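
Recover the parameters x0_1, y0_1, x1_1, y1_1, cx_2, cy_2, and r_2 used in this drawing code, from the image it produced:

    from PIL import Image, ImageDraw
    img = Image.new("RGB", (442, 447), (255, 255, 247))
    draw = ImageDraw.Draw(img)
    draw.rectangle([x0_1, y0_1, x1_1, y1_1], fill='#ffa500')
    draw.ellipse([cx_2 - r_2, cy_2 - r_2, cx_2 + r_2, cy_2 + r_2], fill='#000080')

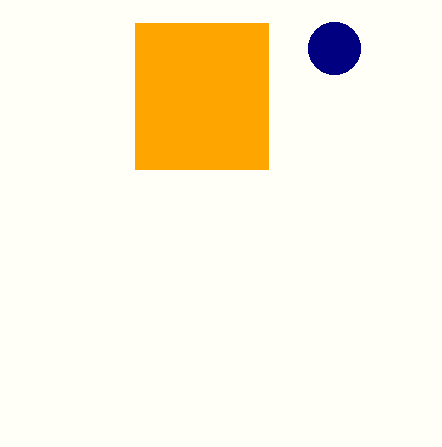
x0_1 = 135, y0_1 = 23, x1_1 = 268, y1_1 = 169, cx_2 = 334, cy_2 = 48, r_2 = 26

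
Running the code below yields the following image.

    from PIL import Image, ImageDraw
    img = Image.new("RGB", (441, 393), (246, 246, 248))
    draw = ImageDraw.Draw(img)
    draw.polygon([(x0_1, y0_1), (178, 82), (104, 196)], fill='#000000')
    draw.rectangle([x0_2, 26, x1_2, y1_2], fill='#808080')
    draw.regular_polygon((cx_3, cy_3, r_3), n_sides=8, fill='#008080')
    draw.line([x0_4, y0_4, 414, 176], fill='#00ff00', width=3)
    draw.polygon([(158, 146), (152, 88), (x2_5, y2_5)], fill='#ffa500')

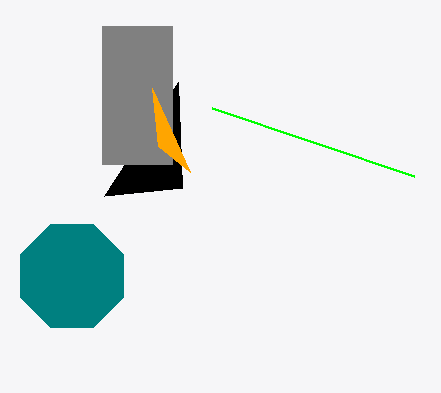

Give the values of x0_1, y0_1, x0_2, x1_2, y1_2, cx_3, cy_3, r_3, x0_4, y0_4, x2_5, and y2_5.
x0_1 = 182
y0_1 = 188
x0_2 = 102
x1_2 = 172
y1_2 = 164
cx_3 = 72
cy_3 = 276
r_3 = 56
x0_4 = 212
y0_4 = 108
x2_5 = 190
y2_5 = 172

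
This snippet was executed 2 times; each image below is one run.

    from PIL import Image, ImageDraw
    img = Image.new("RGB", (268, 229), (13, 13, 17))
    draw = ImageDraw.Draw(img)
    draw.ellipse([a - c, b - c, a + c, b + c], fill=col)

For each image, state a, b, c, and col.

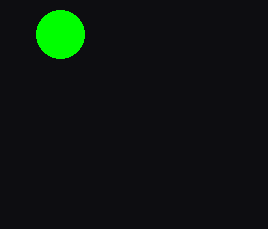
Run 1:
a = 60
b = 34
c = 24
col = 'lime'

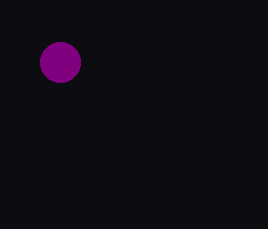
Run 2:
a = 60; b = 62; c = 20; col = 'purple'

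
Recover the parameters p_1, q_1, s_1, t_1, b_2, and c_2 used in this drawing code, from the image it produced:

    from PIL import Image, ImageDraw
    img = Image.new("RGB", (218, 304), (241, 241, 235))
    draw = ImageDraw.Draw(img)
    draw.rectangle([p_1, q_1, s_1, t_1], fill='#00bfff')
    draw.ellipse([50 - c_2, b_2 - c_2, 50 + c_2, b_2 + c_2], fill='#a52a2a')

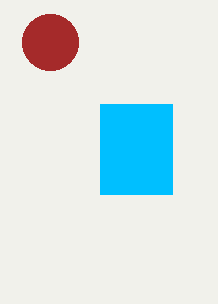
p_1 = 100, q_1 = 104, s_1 = 172, t_1 = 194, b_2 = 42, c_2 = 28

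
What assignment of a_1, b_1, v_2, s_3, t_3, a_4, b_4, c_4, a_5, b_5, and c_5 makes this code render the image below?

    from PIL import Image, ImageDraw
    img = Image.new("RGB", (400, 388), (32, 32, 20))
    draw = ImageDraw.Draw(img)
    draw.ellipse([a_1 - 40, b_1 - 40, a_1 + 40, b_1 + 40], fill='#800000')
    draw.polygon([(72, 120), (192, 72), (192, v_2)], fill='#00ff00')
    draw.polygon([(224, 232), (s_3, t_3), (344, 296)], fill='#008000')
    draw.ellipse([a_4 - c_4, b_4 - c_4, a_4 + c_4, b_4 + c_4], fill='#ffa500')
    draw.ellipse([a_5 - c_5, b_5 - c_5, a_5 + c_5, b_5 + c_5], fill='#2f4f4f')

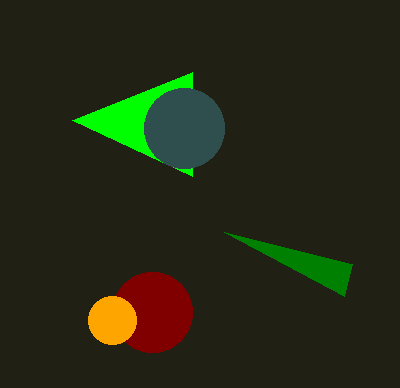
a_1 = 152, b_1 = 312, v_2 = 176, s_3 = 352, t_3 = 264, a_4 = 112, b_4 = 320, c_4 = 24, a_5 = 184, b_5 = 128, c_5 = 40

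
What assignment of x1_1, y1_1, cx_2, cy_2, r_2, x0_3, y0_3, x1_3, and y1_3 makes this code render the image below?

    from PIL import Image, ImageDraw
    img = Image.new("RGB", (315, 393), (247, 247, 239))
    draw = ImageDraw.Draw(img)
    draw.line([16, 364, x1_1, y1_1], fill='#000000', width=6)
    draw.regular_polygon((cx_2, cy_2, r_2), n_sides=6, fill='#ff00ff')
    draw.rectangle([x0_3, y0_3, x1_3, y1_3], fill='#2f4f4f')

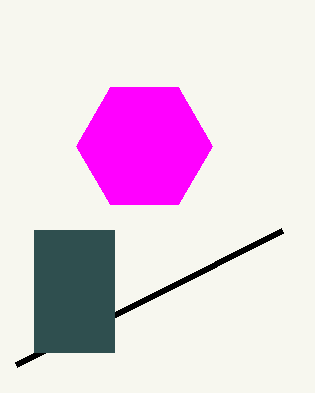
x1_1 = 282; y1_1 = 230; cx_2 = 144; cy_2 = 146; r_2 = 68; x0_3 = 34; y0_3 = 230; x1_3 = 114; y1_3 = 352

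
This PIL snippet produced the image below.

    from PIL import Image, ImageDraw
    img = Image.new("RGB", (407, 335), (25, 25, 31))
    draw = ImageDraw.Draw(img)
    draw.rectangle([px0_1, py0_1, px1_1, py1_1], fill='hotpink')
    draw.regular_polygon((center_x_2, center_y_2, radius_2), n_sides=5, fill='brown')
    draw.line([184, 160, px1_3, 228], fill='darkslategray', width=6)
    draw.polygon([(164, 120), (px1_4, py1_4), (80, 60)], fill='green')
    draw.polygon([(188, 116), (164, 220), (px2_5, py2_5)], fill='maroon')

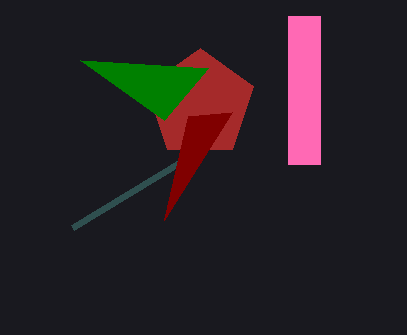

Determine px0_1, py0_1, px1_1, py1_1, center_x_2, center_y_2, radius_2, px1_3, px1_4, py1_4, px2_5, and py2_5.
px0_1 = 288, py0_1 = 16, px1_1 = 320, py1_1 = 164, center_x_2 = 200, center_y_2 = 104, radius_2 = 56, px1_3 = 72, px1_4 = 208, py1_4 = 68, px2_5 = 232, py2_5 = 112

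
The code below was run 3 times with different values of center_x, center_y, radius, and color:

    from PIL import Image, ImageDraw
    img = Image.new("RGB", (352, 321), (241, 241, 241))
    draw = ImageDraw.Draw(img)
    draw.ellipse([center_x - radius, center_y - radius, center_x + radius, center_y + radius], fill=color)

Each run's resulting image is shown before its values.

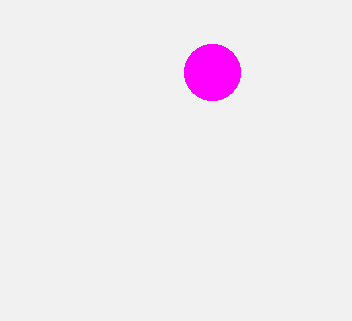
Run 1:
center_x = 212
center_y = 72
radius = 28
color = 'magenta'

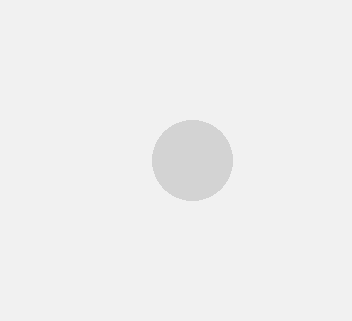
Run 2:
center_x = 192; center_y = 160; radius = 40; color = 'lightgray'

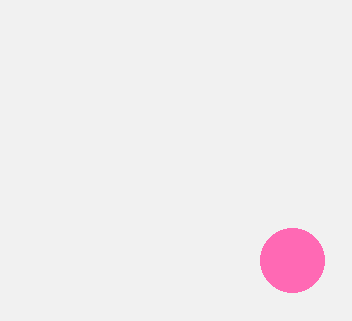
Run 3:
center_x = 292; center_y = 260; radius = 32; color = 'hotpink'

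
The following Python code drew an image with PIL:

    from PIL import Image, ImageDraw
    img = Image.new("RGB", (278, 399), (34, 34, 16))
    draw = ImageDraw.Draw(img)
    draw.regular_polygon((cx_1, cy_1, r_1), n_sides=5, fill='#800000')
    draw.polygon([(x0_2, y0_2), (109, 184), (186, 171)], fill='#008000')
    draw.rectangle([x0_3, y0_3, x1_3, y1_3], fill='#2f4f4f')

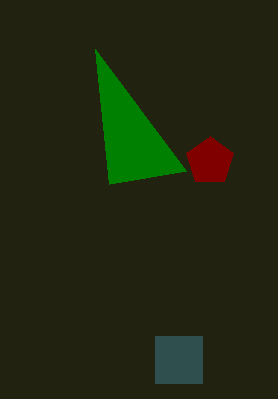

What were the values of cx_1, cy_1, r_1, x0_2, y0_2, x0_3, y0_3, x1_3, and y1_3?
cx_1 = 210
cy_1 = 161
r_1 = 25
x0_2 = 95
y0_2 = 49
x0_3 = 155
y0_3 = 336
x1_3 = 202
y1_3 = 383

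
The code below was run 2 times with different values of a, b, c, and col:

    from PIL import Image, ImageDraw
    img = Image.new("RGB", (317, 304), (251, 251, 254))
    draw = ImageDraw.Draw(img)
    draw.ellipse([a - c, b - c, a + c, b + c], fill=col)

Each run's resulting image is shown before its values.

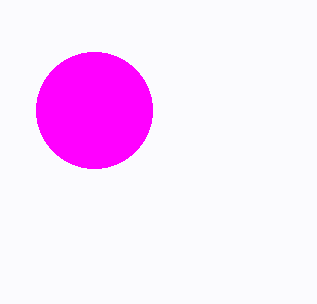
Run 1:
a = 94; b = 110; c = 58; col = 'magenta'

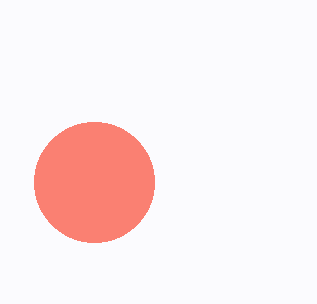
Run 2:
a = 94, b = 182, c = 60, col = 'salmon'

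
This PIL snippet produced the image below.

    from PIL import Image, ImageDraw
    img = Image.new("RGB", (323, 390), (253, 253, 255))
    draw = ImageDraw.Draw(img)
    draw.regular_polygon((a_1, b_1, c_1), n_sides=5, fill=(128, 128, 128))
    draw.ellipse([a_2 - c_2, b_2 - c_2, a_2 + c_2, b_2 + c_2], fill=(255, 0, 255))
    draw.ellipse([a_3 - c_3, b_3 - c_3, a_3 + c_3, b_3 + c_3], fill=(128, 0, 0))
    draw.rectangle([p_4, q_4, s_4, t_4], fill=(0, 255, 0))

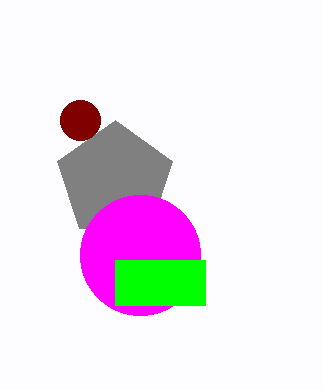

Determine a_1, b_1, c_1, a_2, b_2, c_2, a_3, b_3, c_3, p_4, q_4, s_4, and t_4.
a_1 = 115; b_1 = 180; c_1 = 60; a_2 = 140; b_2 = 255; c_2 = 60; a_3 = 80; b_3 = 120; c_3 = 20; p_4 = 115; q_4 = 260; s_4 = 205; t_4 = 305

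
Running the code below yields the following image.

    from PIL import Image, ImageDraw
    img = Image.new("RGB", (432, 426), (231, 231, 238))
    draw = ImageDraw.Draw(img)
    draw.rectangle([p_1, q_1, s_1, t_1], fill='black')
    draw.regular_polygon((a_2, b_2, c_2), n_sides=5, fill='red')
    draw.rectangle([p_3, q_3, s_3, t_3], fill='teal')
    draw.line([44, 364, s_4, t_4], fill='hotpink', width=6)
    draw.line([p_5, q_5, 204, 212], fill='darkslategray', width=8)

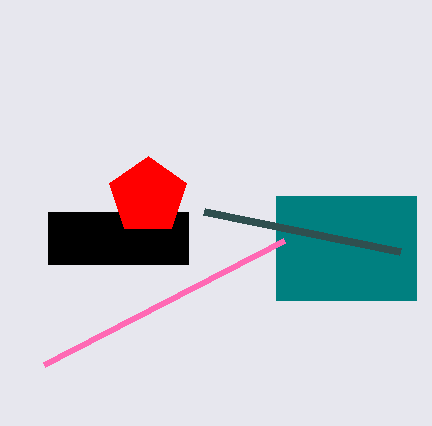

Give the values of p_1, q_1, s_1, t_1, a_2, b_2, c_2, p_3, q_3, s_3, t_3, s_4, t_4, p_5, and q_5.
p_1 = 48
q_1 = 212
s_1 = 188
t_1 = 264
a_2 = 148
b_2 = 196
c_2 = 40
p_3 = 276
q_3 = 196
s_3 = 416
t_3 = 300
s_4 = 284
t_4 = 240
p_5 = 400
q_5 = 252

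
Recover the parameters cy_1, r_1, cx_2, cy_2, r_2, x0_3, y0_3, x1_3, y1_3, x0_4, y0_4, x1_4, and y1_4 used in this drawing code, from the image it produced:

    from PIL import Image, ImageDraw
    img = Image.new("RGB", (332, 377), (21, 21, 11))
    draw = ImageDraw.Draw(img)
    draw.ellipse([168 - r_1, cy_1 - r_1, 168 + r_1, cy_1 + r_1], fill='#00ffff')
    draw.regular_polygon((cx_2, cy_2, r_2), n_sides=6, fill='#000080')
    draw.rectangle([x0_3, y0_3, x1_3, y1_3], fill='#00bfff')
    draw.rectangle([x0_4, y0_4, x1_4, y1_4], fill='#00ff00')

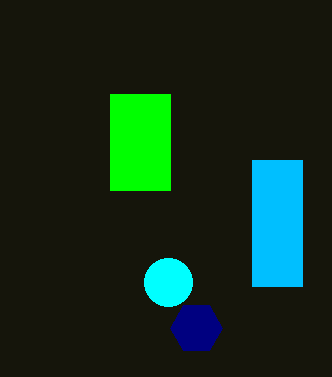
cy_1 = 282
r_1 = 24
cx_2 = 196
cy_2 = 328
r_2 = 26
x0_3 = 252
y0_3 = 160
x1_3 = 302
y1_3 = 286
x0_4 = 110
y0_4 = 94
x1_4 = 170
y1_4 = 190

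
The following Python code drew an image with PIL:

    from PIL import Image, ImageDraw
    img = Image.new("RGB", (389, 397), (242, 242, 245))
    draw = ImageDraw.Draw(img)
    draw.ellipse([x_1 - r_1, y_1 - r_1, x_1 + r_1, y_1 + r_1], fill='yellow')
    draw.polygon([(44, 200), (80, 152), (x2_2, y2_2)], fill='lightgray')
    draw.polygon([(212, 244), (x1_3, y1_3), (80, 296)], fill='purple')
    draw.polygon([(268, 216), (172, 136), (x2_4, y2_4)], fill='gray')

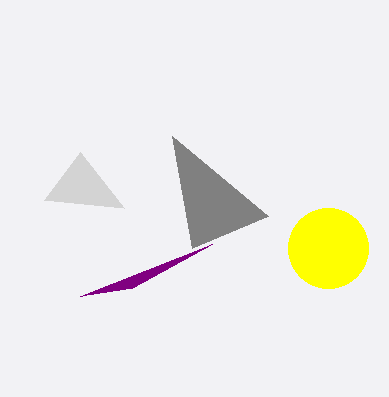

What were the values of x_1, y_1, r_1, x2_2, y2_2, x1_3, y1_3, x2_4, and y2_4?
x_1 = 328; y_1 = 248; r_1 = 40; x2_2 = 124; y2_2 = 208; x1_3 = 132; y1_3 = 288; x2_4 = 192; y2_4 = 248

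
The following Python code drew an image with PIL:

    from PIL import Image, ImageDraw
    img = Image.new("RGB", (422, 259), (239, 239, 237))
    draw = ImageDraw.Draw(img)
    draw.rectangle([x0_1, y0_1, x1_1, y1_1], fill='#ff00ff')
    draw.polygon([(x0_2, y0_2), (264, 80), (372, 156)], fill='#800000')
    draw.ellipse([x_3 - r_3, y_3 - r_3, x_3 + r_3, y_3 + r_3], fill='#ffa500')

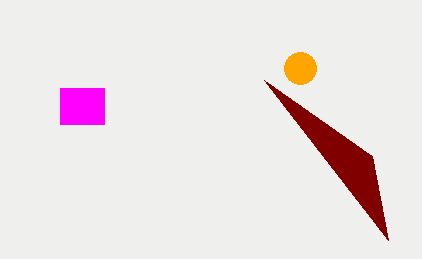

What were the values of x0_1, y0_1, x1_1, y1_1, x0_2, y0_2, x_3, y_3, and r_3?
x0_1 = 60; y0_1 = 88; x1_1 = 104; y1_1 = 124; x0_2 = 388; y0_2 = 240; x_3 = 300; y_3 = 68; r_3 = 16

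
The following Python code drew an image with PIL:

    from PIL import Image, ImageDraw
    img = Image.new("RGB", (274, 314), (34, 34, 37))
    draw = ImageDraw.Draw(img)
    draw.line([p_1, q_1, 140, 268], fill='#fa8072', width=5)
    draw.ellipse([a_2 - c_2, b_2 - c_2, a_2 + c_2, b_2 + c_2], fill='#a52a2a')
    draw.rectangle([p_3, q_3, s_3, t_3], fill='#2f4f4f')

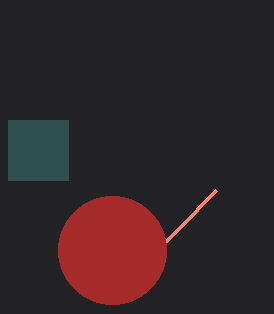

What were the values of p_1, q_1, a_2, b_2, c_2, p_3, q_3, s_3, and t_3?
p_1 = 216, q_1 = 190, a_2 = 112, b_2 = 250, c_2 = 54, p_3 = 8, q_3 = 120, s_3 = 68, t_3 = 180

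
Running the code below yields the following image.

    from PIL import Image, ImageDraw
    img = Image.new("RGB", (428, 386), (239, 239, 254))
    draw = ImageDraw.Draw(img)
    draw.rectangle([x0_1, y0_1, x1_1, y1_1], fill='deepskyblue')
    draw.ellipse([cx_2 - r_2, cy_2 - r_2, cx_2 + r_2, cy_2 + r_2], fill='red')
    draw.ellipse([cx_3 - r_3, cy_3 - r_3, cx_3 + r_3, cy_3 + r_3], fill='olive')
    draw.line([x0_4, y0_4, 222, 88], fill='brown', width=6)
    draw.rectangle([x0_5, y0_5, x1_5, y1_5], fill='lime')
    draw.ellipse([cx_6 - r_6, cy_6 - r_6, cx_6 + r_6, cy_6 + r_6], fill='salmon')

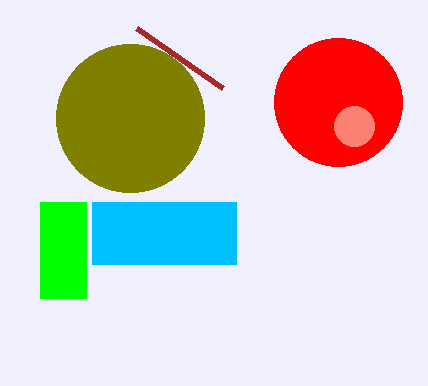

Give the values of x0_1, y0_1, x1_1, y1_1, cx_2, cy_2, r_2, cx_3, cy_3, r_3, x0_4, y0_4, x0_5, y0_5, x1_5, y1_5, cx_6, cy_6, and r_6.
x0_1 = 92
y0_1 = 202
x1_1 = 236
y1_1 = 264
cx_2 = 338
cy_2 = 102
r_2 = 64
cx_3 = 130
cy_3 = 118
r_3 = 74
x0_4 = 136
y0_4 = 28
x0_5 = 40
y0_5 = 202
x1_5 = 86
y1_5 = 298
cx_6 = 354
cy_6 = 126
r_6 = 20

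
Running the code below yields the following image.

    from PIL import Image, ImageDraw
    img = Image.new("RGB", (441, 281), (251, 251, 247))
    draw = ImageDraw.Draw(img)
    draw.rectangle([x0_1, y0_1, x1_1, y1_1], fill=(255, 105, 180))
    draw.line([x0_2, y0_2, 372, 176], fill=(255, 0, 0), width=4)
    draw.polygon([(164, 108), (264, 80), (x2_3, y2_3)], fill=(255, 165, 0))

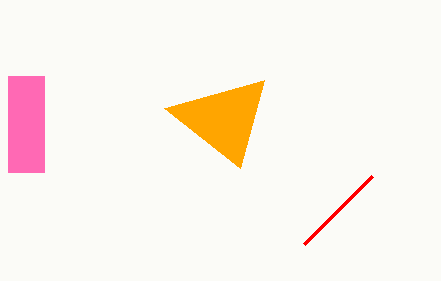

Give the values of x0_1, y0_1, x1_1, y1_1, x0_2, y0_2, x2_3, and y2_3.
x0_1 = 8
y0_1 = 76
x1_1 = 44
y1_1 = 172
x0_2 = 304
y0_2 = 244
x2_3 = 240
y2_3 = 168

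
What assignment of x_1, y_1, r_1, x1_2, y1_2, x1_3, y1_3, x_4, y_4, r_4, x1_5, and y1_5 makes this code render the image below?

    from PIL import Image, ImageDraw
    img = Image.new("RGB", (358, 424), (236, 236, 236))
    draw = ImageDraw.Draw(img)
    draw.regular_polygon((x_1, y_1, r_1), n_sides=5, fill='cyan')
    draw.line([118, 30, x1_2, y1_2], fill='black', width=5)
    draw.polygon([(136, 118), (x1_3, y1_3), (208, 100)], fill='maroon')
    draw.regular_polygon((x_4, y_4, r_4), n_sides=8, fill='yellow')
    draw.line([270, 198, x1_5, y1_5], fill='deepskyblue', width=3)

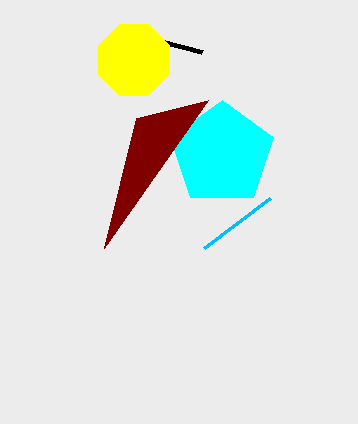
x_1 = 222, y_1 = 154, r_1 = 54, x1_2 = 202, y1_2 = 52, x1_3 = 104, y1_3 = 248, x_4 = 134, y_4 = 60, r_4 = 38, x1_5 = 204, y1_5 = 248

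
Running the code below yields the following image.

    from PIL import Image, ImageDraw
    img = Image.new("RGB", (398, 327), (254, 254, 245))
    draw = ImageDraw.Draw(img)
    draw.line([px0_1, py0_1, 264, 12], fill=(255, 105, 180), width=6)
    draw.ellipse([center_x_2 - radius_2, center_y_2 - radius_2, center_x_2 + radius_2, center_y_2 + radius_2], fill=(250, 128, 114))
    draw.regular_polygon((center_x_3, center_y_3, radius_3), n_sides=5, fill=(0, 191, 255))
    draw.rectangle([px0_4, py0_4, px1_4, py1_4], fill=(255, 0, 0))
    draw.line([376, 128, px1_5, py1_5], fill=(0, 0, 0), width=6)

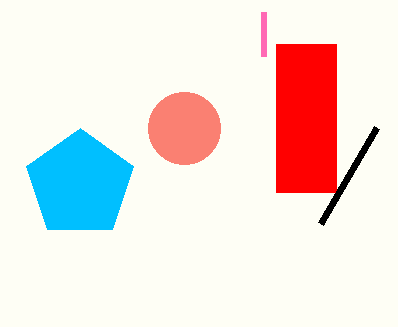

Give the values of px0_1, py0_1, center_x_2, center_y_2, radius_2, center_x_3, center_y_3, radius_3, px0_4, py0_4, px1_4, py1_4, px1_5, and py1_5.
px0_1 = 264; py0_1 = 56; center_x_2 = 184; center_y_2 = 128; radius_2 = 36; center_x_3 = 80; center_y_3 = 184; radius_3 = 56; px0_4 = 276; py0_4 = 44; px1_4 = 336; py1_4 = 192; px1_5 = 320; py1_5 = 224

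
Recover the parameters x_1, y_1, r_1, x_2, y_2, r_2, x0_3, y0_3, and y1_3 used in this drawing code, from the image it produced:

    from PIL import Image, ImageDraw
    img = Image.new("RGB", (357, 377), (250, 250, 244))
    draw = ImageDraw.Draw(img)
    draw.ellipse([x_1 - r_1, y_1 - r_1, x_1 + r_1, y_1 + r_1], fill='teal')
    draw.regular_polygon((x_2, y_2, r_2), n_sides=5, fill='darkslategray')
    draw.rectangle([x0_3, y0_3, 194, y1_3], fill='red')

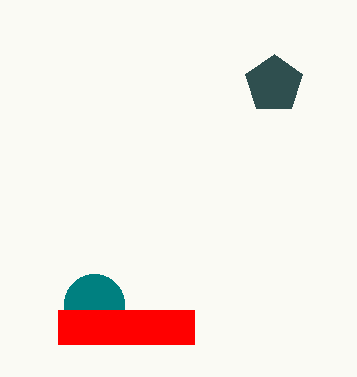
x_1 = 94; y_1 = 304; r_1 = 30; x_2 = 274; y_2 = 84; r_2 = 30; x0_3 = 58; y0_3 = 310; y1_3 = 344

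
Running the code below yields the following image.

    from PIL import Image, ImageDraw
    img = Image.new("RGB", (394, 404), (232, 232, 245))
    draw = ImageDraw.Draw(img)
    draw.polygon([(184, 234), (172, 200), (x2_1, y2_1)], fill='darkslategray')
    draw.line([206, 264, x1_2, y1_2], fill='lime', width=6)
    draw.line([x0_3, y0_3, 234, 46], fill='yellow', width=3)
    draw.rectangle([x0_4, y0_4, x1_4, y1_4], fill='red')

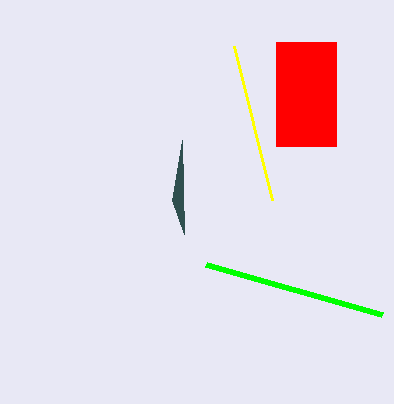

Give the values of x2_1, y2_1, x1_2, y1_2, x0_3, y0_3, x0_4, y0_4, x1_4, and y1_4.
x2_1 = 182
y2_1 = 140
x1_2 = 382
y1_2 = 314
x0_3 = 272
y0_3 = 200
x0_4 = 276
y0_4 = 42
x1_4 = 336
y1_4 = 146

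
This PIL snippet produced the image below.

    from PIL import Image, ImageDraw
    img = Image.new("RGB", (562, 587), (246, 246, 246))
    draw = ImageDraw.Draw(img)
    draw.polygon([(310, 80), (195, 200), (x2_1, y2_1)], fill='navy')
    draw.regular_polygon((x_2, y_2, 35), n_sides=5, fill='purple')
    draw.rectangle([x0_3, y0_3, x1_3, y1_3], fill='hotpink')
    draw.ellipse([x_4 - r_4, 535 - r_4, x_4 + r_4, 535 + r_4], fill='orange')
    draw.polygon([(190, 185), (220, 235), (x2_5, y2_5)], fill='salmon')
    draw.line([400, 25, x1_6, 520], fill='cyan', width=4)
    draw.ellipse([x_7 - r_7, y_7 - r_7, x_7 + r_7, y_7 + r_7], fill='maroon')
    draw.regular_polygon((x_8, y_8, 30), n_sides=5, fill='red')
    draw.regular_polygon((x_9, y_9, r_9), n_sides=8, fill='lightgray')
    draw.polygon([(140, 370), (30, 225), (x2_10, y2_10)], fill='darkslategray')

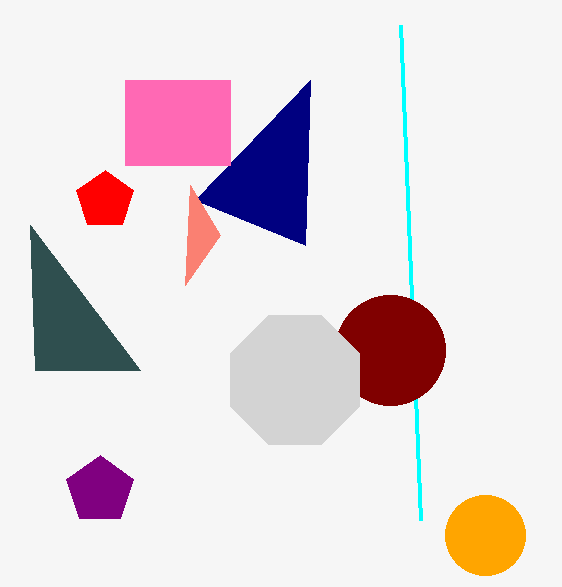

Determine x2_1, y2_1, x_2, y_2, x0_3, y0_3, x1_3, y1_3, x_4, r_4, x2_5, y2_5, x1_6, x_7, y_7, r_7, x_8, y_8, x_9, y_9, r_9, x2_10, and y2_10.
x2_1 = 305, y2_1 = 245, x_2 = 100, y_2 = 490, x0_3 = 125, y0_3 = 80, x1_3 = 230, y1_3 = 165, x_4 = 485, r_4 = 40, x2_5 = 185, y2_5 = 285, x1_6 = 420, x_7 = 390, y_7 = 350, r_7 = 55, x_8 = 105, y_8 = 200, x_9 = 295, y_9 = 380, r_9 = 70, x2_10 = 35, y2_10 = 370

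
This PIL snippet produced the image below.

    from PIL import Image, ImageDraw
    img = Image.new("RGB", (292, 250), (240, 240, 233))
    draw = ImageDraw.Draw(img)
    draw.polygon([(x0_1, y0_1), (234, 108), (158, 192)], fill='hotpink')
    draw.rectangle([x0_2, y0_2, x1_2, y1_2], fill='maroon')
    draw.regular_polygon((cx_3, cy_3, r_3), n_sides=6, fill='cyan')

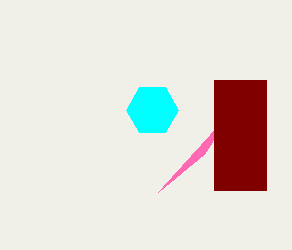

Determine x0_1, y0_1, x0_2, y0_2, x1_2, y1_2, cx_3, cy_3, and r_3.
x0_1 = 204
y0_1 = 154
x0_2 = 214
y0_2 = 80
x1_2 = 266
y1_2 = 190
cx_3 = 152
cy_3 = 110
r_3 = 26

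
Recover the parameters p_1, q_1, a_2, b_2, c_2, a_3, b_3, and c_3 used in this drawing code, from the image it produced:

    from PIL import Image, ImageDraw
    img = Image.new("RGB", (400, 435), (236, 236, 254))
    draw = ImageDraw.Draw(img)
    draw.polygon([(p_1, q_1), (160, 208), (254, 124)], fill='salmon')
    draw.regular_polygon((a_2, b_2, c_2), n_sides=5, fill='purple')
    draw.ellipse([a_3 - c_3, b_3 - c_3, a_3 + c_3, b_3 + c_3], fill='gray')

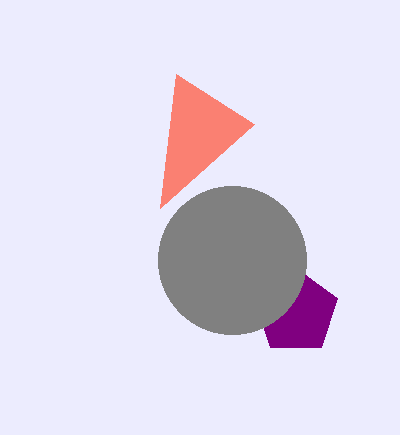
p_1 = 176, q_1 = 74, a_2 = 296, b_2 = 312, c_2 = 44, a_3 = 232, b_3 = 260, c_3 = 74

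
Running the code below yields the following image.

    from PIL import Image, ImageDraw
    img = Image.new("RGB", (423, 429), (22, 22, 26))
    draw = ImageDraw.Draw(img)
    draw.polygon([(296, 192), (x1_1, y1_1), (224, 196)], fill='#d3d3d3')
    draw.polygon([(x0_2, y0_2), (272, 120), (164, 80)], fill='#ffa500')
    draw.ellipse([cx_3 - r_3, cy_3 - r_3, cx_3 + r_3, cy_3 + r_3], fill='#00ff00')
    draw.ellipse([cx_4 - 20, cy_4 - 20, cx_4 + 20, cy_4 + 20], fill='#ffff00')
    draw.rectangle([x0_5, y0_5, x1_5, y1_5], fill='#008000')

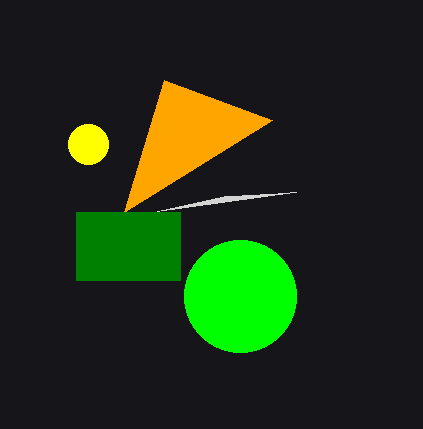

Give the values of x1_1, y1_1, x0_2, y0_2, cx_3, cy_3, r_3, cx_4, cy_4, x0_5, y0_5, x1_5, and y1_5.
x1_1 = 152; y1_1 = 212; x0_2 = 124; y0_2 = 212; cx_3 = 240; cy_3 = 296; r_3 = 56; cx_4 = 88; cy_4 = 144; x0_5 = 76; y0_5 = 212; x1_5 = 180; y1_5 = 280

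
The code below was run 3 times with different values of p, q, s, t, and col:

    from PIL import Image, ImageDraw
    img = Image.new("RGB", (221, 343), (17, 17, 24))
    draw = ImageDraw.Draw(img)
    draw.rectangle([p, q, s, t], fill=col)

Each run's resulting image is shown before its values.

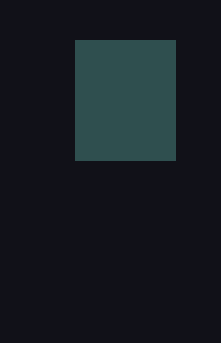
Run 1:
p = 75, q = 40, s = 175, t = 160, col = 'darkslategray'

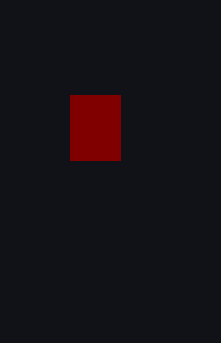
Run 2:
p = 70; q = 95; s = 120; t = 160; col = 'maroon'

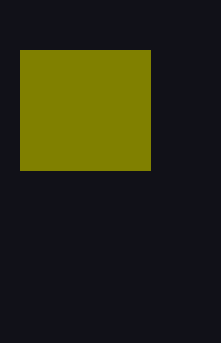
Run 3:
p = 20, q = 50, s = 150, t = 170, col = 'olive'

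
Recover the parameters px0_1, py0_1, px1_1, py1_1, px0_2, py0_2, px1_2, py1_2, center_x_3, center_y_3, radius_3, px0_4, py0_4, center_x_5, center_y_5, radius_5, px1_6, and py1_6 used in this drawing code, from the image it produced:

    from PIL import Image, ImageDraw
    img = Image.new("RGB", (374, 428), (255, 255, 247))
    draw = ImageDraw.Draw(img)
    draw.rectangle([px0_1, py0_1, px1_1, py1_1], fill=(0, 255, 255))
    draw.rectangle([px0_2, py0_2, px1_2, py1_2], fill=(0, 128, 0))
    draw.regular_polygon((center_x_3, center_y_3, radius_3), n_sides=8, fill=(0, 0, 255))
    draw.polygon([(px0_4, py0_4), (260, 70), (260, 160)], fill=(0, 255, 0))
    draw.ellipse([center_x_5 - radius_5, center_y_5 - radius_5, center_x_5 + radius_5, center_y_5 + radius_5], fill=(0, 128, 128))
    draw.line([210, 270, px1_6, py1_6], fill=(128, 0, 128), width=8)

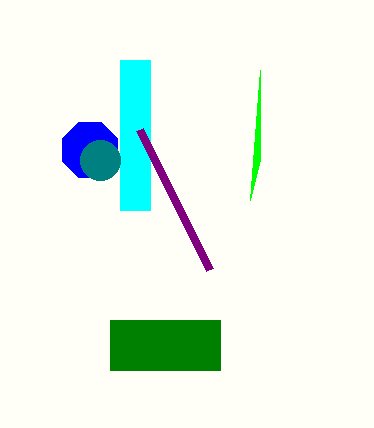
px0_1 = 120, py0_1 = 60, px1_1 = 150, py1_1 = 210, px0_2 = 110, py0_2 = 320, px1_2 = 220, py1_2 = 370, center_x_3 = 90, center_y_3 = 150, radius_3 = 30, px0_4 = 250, py0_4 = 200, center_x_5 = 100, center_y_5 = 160, radius_5 = 20, px1_6 = 140, py1_6 = 130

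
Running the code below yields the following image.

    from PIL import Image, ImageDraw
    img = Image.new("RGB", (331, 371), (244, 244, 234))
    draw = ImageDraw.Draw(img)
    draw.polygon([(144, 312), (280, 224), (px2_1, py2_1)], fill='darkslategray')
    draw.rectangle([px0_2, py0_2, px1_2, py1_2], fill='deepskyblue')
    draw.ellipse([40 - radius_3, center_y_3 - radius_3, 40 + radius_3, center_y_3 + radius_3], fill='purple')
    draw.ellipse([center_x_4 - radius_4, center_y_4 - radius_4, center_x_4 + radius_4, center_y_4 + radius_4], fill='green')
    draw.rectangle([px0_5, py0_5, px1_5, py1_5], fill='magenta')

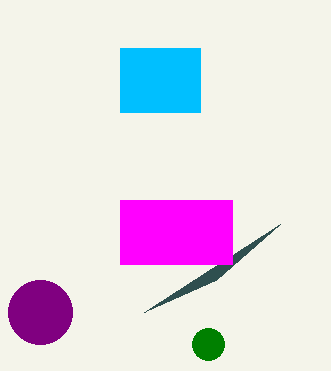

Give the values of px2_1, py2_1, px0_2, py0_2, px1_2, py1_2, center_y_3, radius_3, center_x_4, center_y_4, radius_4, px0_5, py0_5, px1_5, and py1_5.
px2_1 = 216; py2_1 = 280; px0_2 = 120; py0_2 = 48; px1_2 = 200; py1_2 = 112; center_y_3 = 312; radius_3 = 32; center_x_4 = 208; center_y_4 = 344; radius_4 = 16; px0_5 = 120; py0_5 = 200; px1_5 = 232; py1_5 = 264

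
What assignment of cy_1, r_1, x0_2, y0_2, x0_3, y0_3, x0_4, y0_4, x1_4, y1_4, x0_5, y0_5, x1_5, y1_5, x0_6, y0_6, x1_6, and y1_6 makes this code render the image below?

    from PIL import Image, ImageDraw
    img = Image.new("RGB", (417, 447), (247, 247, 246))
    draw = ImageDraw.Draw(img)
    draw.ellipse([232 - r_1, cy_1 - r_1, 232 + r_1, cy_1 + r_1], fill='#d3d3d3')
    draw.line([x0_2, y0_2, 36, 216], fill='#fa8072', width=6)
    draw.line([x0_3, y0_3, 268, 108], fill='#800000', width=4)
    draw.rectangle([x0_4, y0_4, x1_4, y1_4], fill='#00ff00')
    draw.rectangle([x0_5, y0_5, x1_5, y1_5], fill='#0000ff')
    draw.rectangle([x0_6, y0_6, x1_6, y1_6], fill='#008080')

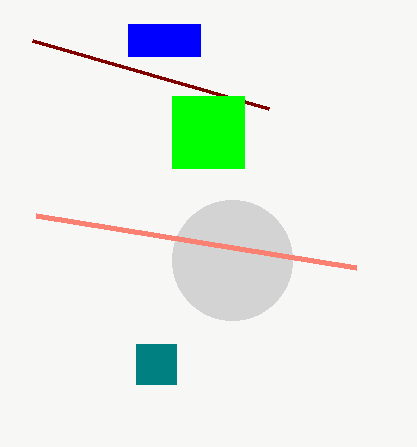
cy_1 = 260
r_1 = 60
x0_2 = 356
y0_2 = 268
x0_3 = 32
y0_3 = 40
x0_4 = 172
y0_4 = 96
x1_4 = 244
y1_4 = 168
x0_5 = 128
y0_5 = 24
x1_5 = 200
y1_5 = 56
x0_6 = 136
y0_6 = 344
x1_6 = 176
y1_6 = 384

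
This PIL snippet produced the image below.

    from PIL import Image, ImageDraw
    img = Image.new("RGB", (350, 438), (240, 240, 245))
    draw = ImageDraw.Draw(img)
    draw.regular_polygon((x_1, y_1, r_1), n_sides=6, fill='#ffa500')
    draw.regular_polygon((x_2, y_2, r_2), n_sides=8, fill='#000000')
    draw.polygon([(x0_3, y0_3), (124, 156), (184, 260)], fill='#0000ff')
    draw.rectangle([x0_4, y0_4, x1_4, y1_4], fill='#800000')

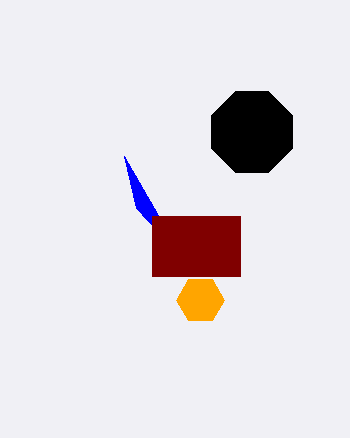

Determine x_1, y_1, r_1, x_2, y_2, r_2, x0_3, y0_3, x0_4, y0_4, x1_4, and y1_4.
x_1 = 200, y_1 = 300, r_1 = 24, x_2 = 252, y_2 = 132, r_2 = 44, x0_3 = 136, y0_3 = 208, x0_4 = 152, y0_4 = 216, x1_4 = 240, y1_4 = 276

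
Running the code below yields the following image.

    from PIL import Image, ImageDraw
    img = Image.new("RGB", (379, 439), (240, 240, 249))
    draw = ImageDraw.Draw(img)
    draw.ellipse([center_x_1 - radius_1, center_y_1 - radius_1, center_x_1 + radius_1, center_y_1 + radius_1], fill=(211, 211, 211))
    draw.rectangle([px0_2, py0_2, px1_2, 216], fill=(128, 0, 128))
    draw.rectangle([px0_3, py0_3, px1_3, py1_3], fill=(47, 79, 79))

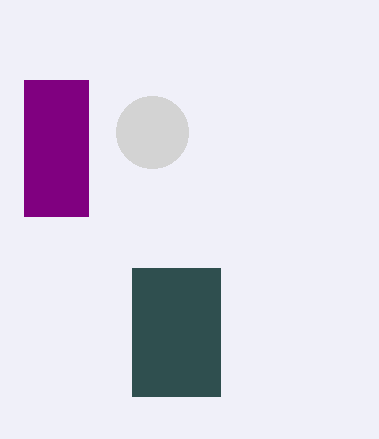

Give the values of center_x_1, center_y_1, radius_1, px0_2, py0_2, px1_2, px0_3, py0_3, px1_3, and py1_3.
center_x_1 = 152
center_y_1 = 132
radius_1 = 36
px0_2 = 24
py0_2 = 80
px1_2 = 88
px0_3 = 132
py0_3 = 268
px1_3 = 220
py1_3 = 396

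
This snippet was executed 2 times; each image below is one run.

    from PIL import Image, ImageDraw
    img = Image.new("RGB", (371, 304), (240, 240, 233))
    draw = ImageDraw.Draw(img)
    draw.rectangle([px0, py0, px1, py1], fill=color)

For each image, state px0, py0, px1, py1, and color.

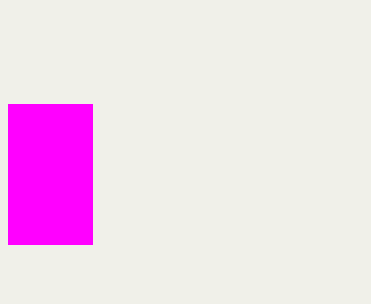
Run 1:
px0 = 8
py0 = 104
px1 = 92
py1 = 244
color = 'magenta'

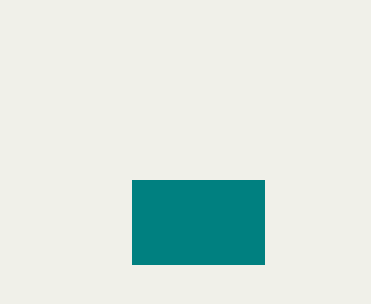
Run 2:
px0 = 132; py0 = 180; px1 = 264; py1 = 264; color = 'teal'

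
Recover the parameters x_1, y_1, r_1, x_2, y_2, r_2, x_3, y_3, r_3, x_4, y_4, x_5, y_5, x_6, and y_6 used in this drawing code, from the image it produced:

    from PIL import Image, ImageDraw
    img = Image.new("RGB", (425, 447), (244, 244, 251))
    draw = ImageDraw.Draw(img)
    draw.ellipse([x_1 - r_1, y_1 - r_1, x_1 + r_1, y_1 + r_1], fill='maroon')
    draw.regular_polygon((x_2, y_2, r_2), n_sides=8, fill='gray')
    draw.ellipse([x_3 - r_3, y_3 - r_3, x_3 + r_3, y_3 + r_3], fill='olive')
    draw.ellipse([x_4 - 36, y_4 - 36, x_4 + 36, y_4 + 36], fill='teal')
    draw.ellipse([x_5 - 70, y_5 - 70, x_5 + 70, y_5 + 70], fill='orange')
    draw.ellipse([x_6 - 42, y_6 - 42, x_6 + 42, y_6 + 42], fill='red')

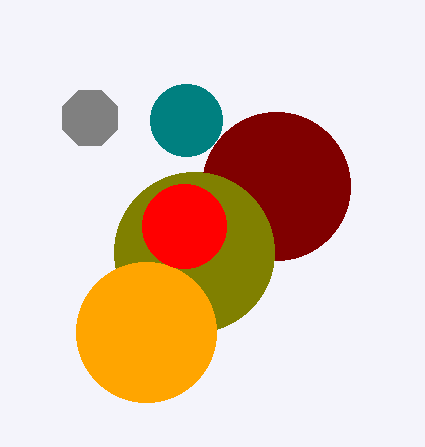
x_1 = 276; y_1 = 186; r_1 = 74; x_2 = 90; y_2 = 118; r_2 = 30; x_3 = 194; y_3 = 252; r_3 = 80; x_4 = 186; y_4 = 120; x_5 = 146; y_5 = 332; x_6 = 184; y_6 = 226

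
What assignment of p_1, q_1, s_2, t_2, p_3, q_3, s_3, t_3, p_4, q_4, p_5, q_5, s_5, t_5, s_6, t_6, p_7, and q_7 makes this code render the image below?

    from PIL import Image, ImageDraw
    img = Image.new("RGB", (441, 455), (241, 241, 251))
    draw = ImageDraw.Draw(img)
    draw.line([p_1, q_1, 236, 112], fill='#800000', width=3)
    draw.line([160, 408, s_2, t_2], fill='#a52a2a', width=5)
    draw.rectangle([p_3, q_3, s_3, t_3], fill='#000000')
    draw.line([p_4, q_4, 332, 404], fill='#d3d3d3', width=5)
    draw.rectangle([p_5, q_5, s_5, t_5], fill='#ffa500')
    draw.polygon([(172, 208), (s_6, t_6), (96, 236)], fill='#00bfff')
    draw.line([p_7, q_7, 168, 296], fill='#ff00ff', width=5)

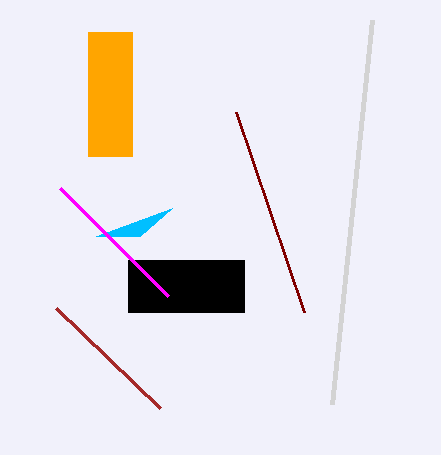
p_1 = 304
q_1 = 312
s_2 = 56
t_2 = 308
p_3 = 128
q_3 = 260
s_3 = 244
t_3 = 312
p_4 = 372
q_4 = 20
p_5 = 88
q_5 = 32
s_5 = 132
t_5 = 156
s_6 = 140
t_6 = 236
p_7 = 60
q_7 = 188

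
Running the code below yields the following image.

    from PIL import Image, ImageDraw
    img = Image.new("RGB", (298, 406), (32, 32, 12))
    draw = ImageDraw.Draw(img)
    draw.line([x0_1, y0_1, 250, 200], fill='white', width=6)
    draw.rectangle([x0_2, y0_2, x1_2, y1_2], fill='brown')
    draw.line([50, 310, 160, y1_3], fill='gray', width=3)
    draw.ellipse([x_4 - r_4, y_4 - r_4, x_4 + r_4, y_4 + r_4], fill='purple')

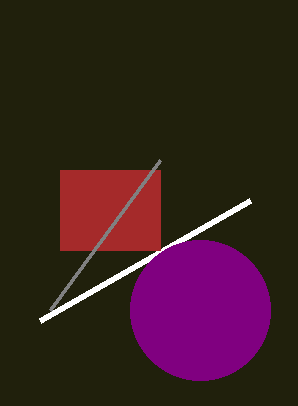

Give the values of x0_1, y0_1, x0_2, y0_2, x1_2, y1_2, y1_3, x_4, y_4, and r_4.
x0_1 = 40
y0_1 = 320
x0_2 = 60
y0_2 = 170
x1_2 = 160
y1_2 = 250
y1_3 = 160
x_4 = 200
y_4 = 310
r_4 = 70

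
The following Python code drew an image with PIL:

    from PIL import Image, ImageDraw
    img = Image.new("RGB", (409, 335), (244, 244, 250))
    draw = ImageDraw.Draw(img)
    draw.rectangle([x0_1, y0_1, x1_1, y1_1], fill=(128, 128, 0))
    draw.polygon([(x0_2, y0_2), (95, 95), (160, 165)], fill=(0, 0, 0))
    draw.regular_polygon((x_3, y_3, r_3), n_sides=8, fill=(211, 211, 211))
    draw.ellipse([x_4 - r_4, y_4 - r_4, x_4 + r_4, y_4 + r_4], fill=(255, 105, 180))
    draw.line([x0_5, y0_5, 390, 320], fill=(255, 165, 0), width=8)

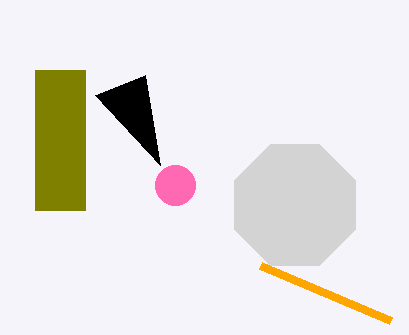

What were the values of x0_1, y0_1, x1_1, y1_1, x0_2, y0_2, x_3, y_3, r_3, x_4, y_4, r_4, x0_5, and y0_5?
x0_1 = 35; y0_1 = 70; x1_1 = 85; y1_1 = 210; x0_2 = 145; y0_2 = 75; x_3 = 295; y_3 = 205; r_3 = 65; x_4 = 175; y_4 = 185; r_4 = 20; x0_5 = 260; y0_5 = 265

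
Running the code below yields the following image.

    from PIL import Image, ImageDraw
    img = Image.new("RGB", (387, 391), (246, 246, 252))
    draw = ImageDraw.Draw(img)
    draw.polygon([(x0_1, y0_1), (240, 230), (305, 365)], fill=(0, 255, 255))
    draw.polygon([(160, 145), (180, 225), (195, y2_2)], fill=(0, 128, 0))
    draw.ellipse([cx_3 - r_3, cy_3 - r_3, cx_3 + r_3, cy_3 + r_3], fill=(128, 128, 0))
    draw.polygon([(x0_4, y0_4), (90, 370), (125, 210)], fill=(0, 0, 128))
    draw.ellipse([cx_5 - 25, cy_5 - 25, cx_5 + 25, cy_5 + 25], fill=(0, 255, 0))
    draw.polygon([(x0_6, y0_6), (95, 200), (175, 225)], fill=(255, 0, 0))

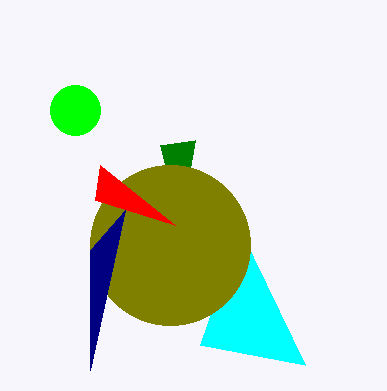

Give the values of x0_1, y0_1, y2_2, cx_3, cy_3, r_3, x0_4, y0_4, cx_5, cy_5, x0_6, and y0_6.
x0_1 = 200
y0_1 = 345
y2_2 = 140
cx_3 = 170
cy_3 = 245
r_3 = 80
x0_4 = 90
y0_4 = 250
cx_5 = 75
cy_5 = 110
x0_6 = 100
y0_6 = 165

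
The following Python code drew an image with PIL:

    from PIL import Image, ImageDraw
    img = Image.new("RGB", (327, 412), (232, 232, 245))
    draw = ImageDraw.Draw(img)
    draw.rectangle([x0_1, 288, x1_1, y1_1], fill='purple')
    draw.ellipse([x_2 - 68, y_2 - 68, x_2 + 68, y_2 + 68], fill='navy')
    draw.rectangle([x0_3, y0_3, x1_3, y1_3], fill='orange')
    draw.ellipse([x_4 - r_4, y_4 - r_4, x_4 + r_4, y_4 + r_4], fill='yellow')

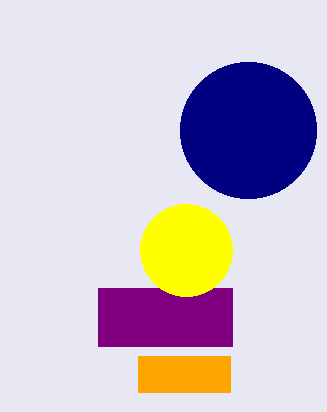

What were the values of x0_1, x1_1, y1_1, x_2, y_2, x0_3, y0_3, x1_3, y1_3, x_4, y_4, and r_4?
x0_1 = 98
x1_1 = 232
y1_1 = 346
x_2 = 248
y_2 = 130
x0_3 = 138
y0_3 = 356
x1_3 = 230
y1_3 = 392
x_4 = 186
y_4 = 250
r_4 = 46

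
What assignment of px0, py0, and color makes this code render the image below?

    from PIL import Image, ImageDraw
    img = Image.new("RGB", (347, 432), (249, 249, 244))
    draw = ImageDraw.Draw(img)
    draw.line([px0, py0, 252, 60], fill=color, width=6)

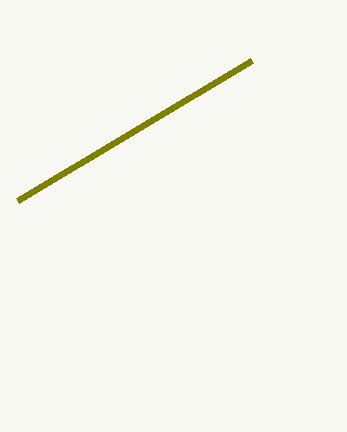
px0 = 18; py0 = 200; color = 'olive'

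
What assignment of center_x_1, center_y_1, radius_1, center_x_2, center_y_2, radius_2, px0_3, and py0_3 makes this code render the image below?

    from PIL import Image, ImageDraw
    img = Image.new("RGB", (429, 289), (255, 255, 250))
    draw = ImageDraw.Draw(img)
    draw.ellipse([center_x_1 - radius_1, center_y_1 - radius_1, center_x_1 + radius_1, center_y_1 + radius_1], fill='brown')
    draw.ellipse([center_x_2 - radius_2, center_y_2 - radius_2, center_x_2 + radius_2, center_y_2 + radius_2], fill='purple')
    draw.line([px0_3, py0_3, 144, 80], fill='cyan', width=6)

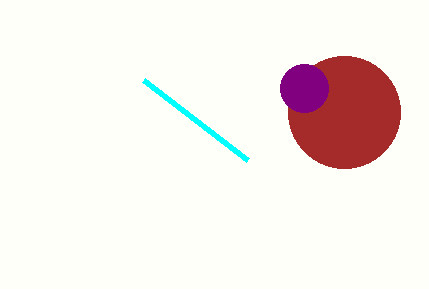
center_x_1 = 344
center_y_1 = 112
radius_1 = 56
center_x_2 = 304
center_y_2 = 88
radius_2 = 24
px0_3 = 248
py0_3 = 160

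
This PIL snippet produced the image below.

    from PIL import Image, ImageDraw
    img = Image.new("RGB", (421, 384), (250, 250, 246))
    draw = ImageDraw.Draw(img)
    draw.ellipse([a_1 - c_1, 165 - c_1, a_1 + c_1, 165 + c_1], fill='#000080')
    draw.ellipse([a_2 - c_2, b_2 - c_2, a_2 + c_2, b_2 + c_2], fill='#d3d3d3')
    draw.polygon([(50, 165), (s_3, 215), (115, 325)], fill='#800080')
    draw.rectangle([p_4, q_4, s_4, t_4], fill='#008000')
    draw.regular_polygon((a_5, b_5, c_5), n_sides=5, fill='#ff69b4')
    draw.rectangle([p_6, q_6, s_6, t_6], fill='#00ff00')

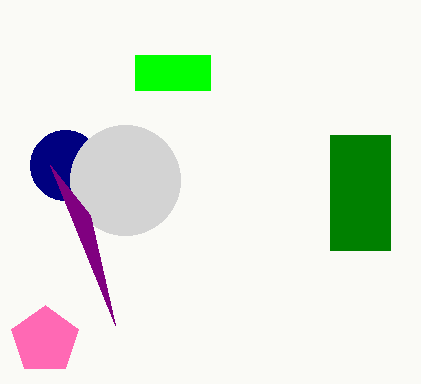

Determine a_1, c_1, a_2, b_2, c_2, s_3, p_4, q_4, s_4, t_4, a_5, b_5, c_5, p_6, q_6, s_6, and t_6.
a_1 = 65
c_1 = 35
a_2 = 125
b_2 = 180
c_2 = 55
s_3 = 90
p_4 = 330
q_4 = 135
s_4 = 390
t_4 = 250
a_5 = 45
b_5 = 340
c_5 = 35
p_6 = 135
q_6 = 55
s_6 = 210
t_6 = 90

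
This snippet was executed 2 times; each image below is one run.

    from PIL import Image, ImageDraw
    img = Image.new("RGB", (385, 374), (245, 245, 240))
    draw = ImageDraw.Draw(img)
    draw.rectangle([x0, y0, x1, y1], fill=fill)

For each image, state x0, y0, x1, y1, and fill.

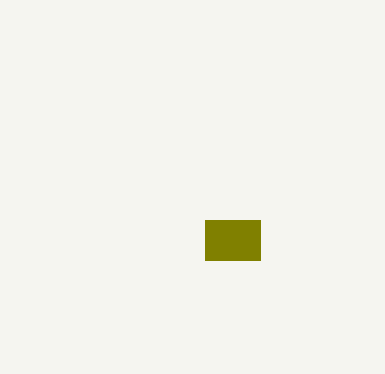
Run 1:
x0 = 205, y0 = 220, x1 = 260, y1 = 260, fill = 'olive'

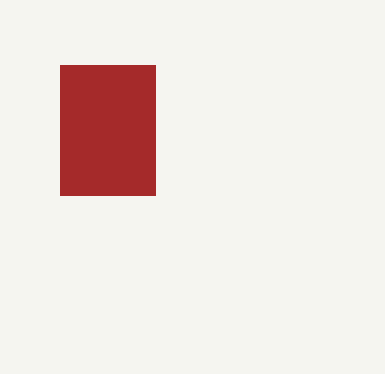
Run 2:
x0 = 60; y0 = 65; x1 = 155; y1 = 195; fill = 'brown'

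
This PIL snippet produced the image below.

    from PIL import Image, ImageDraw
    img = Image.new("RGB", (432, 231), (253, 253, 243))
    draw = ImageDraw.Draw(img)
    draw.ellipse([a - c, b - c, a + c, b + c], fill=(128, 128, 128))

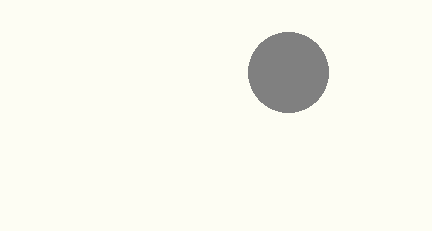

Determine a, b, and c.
a = 288; b = 72; c = 40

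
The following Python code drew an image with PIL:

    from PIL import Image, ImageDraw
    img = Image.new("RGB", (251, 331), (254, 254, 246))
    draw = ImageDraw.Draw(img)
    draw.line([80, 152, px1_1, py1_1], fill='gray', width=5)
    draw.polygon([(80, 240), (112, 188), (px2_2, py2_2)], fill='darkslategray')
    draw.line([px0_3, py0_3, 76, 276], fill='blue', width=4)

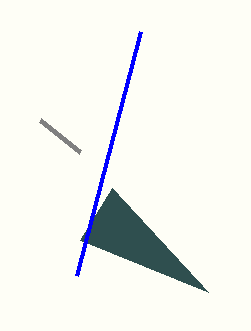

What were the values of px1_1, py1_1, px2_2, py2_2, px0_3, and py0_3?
px1_1 = 40; py1_1 = 120; px2_2 = 208; py2_2 = 292; px0_3 = 140; py0_3 = 32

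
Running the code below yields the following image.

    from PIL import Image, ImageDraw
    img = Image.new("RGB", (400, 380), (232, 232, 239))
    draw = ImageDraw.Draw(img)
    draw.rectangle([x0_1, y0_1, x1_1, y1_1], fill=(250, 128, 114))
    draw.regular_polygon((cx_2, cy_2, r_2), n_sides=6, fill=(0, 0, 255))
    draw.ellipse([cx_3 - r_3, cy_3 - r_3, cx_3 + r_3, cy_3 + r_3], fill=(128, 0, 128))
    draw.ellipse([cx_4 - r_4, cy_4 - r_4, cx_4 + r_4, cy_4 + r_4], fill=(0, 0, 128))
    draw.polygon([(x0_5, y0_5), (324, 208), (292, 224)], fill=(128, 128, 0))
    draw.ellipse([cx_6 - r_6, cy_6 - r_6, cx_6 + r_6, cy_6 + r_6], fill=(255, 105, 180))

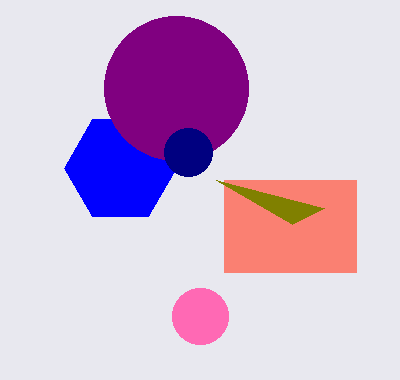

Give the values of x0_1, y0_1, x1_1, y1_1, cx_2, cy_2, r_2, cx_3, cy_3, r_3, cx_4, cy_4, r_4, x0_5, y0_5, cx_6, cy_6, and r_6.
x0_1 = 224
y0_1 = 180
x1_1 = 356
y1_1 = 272
cx_2 = 120
cy_2 = 168
r_2 = 56
cx_3 = 176
cy_3 = 88
r_3 = 72
cx_4 = 188
cy_4 = 152
r_4 = 24
x0_5 = 216
y0_5 = 180
cx_6 = 200
cy_6 = 316
r_6 = 28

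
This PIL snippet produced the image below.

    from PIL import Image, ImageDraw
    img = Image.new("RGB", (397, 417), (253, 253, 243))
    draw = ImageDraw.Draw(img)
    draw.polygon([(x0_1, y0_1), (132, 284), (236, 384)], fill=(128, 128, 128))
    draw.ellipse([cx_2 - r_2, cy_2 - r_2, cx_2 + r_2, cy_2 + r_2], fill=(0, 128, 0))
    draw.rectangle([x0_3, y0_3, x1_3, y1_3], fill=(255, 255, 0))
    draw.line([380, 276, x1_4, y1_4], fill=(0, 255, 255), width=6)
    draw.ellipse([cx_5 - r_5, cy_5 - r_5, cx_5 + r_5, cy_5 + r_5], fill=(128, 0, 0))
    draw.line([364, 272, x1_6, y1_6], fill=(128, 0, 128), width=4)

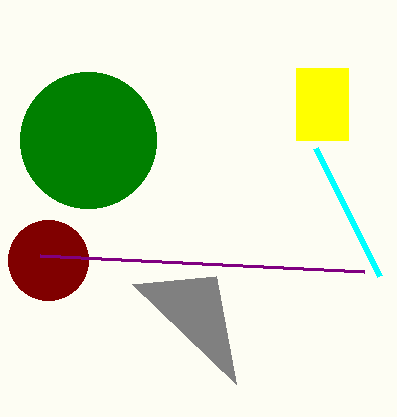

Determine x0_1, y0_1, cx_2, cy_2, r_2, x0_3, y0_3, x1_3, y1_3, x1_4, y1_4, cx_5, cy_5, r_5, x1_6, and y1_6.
x0_1 = 216, y0_1 = 276, cx_2 = 88, cy_2 = 140, r_2 = 68, x0_3 = 296, y0_3 = 68, x1_3 = 348, y1_3 = 140, x1_4 = 316, y1_4 = 148, cx_5 = 48, cy_5 = 260, r_5 = 40, x1_6 = 40, y1_6 = 256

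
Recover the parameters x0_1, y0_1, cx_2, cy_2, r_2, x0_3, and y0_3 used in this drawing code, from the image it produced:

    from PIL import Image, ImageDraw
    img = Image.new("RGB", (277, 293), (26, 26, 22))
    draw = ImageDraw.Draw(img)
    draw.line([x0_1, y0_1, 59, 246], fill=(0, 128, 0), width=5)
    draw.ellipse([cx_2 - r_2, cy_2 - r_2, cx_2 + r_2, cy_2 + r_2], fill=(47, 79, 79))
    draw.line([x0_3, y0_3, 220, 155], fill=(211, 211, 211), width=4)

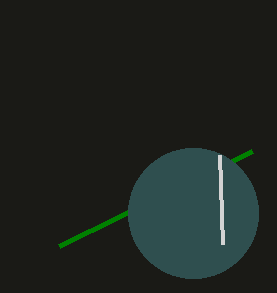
x0_1 = 252, y0_1 = 151, cx_2 = 193, cy_2 = 213, r_2 = 65, x0_3 = 223, y0_3 = 244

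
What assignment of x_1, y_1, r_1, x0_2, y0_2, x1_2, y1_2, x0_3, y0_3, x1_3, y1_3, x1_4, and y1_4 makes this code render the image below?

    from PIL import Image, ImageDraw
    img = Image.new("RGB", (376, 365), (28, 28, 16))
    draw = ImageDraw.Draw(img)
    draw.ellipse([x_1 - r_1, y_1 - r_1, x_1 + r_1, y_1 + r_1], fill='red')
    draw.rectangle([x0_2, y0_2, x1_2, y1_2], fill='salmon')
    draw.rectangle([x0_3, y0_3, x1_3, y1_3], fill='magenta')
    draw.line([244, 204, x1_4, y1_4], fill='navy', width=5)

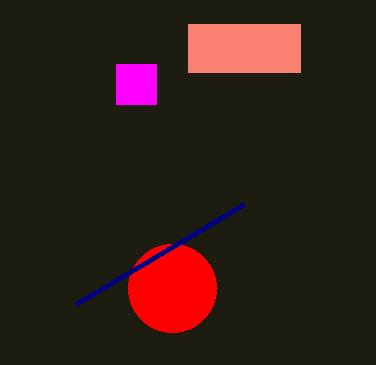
x_1 = 172, y_1 = 288, r_1 = 44, x0_2 = 188, y0_2 = 24, x1_2 = 300, y1_2 = 72, x0_3 = 116, y0_3 = 64, x1_3 = 156, y1_3 = 104, x1_4 = 76, y1_4 = 304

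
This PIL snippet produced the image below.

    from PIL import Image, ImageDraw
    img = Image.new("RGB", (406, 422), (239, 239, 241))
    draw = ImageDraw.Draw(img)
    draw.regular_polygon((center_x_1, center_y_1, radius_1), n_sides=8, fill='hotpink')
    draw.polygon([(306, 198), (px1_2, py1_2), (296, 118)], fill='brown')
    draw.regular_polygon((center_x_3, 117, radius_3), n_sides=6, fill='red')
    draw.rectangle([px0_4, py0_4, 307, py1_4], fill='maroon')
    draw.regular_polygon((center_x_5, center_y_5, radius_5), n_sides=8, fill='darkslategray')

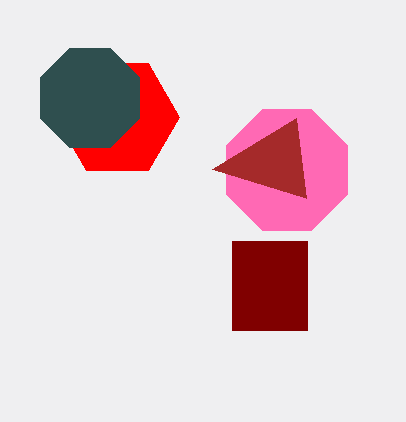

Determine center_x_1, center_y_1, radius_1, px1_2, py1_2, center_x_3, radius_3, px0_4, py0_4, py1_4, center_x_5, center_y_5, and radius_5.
center_x_1 = 287; center_y_1 = 170; radius_1 = 65; px1_2 = 212; py1_2 = 169; center_x_3 = 117; radius_3 = 62; px0_4 = 232; py0_4 = 241; py1_4 = 330; center_x_5 = 90; center_y_5 = 98; radius_5 = 54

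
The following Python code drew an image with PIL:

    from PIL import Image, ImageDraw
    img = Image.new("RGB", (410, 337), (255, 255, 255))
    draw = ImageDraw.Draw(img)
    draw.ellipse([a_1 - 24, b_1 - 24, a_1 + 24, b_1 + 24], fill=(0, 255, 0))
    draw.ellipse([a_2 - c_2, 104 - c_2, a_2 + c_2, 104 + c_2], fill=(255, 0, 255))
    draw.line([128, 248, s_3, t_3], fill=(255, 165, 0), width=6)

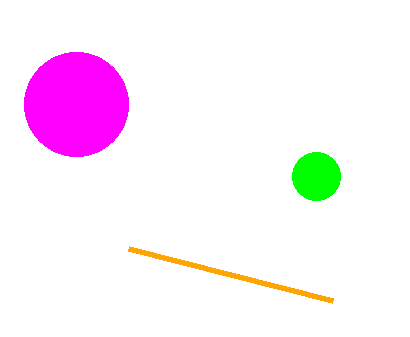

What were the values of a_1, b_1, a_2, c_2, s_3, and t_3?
a_1 = 316; b_1 = 176; a_2 = 76; c_2 = 52; s_3 = 332; t_3 = 300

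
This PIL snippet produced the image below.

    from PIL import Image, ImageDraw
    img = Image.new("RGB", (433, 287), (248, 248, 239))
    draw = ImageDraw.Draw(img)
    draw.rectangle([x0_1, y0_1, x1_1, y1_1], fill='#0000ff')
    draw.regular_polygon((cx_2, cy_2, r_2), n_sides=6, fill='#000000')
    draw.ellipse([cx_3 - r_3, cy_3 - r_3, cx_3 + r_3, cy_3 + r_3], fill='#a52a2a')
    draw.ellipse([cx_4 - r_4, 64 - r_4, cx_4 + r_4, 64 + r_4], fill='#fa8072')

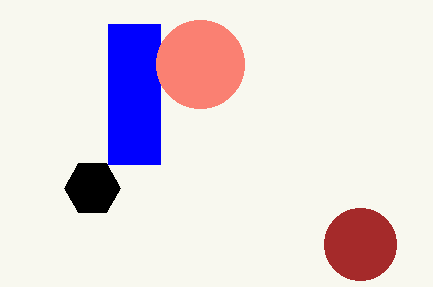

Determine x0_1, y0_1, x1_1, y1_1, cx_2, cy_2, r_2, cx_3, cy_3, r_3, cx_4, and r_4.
x0_1 = 108
y0_1 = 24
x1_1 = 160
y1_1 = 164
cx_2 = 92
cy_2 = 188
r_2 = 28
cx_3 = 360
cy_3 = 244
r_3 = 36
cx_4 = 200
r_4 = 44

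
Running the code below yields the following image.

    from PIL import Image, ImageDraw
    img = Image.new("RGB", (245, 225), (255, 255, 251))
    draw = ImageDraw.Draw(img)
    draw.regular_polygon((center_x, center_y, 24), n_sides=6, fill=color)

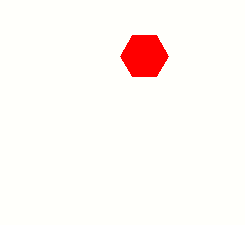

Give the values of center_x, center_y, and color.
center_x = 144, center_y = 56, color = 'red'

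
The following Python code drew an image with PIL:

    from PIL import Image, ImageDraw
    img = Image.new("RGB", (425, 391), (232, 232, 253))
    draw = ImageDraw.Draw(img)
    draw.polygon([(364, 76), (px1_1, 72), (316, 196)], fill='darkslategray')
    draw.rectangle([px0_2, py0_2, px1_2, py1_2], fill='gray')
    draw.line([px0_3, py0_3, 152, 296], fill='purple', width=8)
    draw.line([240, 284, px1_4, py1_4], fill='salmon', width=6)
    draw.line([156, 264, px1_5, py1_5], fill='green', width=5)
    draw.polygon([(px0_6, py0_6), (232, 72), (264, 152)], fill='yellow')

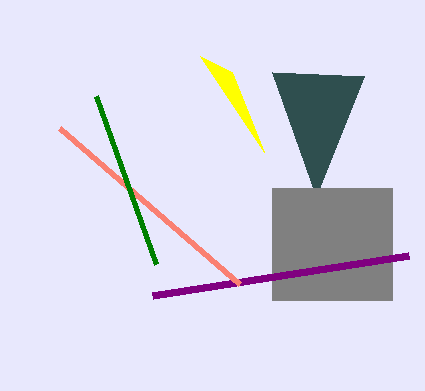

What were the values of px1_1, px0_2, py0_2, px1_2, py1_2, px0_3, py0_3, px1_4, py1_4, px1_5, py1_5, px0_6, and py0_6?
px1_1 = 272, px0_2 = 272, py0_2 = 188, px1_2 = 392, py1_2 = 300, px0_3 = 408, py0_3 = 256, px1_4 = 60, py1_4 = 128, px1_5 = 96, py1_5 = 96, px0_6 = 200, py0_6 = 56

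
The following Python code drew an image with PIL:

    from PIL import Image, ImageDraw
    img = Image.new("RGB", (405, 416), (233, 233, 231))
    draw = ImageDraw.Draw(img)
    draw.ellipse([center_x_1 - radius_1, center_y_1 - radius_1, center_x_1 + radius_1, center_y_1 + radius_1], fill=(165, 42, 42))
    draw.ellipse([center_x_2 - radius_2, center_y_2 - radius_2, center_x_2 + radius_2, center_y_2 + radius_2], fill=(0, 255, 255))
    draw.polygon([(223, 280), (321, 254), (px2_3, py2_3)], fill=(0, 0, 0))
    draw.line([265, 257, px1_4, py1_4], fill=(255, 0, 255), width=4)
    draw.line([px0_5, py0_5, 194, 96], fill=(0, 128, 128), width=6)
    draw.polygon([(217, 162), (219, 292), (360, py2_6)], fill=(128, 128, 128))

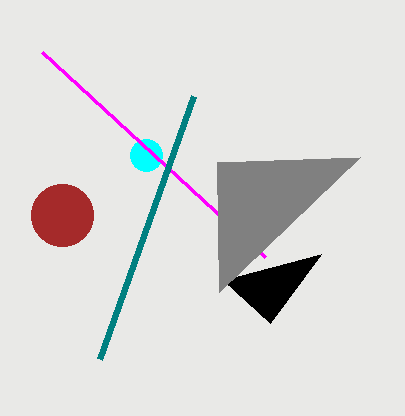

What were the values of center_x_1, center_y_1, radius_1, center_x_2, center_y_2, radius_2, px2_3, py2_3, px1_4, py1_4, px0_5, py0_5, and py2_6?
center_x_1 = 62; center_y_1 = 215; radius_1 = 31; center_x_2 = 146; center_y_2 = 155; radius_2 = 16; px2_3 = 270; py2_3 = 323; px1_4 = 42; py1_4 = 52; px0_5 = 100; py0_5 = 359; py2_6 = 157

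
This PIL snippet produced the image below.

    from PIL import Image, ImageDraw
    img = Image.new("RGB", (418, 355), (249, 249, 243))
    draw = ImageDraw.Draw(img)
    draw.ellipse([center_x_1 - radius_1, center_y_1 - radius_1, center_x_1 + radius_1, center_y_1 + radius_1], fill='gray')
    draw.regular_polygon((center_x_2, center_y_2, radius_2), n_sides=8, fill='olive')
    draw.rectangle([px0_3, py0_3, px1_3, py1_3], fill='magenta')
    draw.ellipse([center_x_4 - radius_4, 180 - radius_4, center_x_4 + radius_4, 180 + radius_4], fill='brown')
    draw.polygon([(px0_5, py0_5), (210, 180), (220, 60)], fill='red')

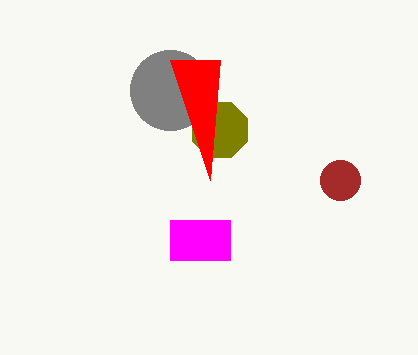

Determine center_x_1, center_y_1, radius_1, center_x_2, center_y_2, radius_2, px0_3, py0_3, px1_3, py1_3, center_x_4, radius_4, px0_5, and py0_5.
center_x_1 = 170, center_y_1 = 90, radius_1 = 40, center_x_2 = 220, center_y_2 = 130, radius_2 = 30, px0_3 = 170, py0_3 = 220, px1_3 = 230, py1_3 = 260, center_x_4 = 340, radius_4 = 20, px0_5 = 170, py0_5 = 60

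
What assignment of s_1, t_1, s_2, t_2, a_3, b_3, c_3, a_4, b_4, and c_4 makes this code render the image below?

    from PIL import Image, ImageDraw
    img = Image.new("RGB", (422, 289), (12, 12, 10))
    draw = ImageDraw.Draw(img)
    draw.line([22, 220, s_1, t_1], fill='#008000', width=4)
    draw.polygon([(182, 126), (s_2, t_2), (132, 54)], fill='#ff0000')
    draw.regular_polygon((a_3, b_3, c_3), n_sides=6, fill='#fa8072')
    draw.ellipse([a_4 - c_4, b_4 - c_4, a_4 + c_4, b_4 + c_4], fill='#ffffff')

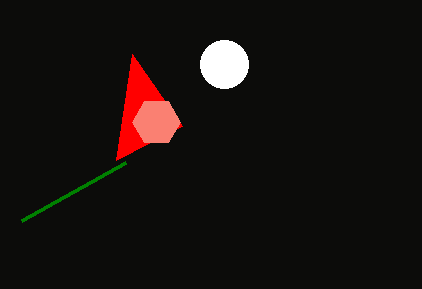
s_1 = 126
t_1 = 162
s_2 = 116
t_2 = 160
a_3 = 156
b_3 = 122
c_3 = 24
a_4 = 224
b_4 = 64
c_4 = 24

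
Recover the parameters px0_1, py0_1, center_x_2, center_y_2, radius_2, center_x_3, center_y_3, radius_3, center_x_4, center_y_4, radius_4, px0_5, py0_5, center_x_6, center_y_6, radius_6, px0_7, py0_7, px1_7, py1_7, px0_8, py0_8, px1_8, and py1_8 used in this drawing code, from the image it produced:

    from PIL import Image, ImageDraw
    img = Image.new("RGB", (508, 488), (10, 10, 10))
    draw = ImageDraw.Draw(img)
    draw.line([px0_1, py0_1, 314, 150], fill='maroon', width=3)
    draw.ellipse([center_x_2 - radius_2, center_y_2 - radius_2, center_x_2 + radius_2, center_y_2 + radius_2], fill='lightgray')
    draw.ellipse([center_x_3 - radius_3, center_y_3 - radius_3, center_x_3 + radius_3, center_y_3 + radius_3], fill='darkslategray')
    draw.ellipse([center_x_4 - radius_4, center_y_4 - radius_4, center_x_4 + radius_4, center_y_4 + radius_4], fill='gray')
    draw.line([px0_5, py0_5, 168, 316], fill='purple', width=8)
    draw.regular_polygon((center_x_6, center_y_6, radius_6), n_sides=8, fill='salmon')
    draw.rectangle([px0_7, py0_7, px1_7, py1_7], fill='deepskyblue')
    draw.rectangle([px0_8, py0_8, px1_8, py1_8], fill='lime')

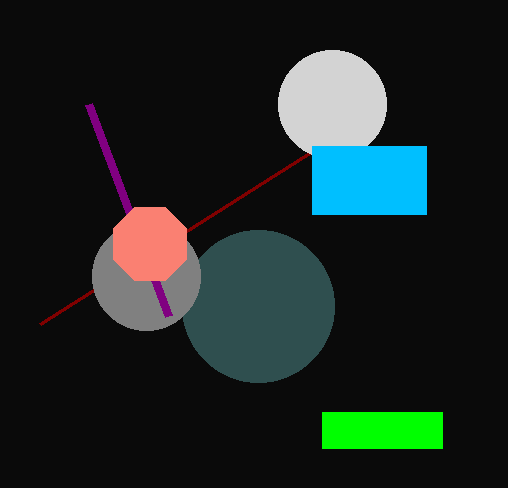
px0_1 = 40, py0_1 = 324, center_x_2 = 332, center_y_2 = 104, radius_2 = 54, center_x_3 = 258, center_y_3 = 306, radius_3 = 76, center_x_4 = 146, center_y_4 = 276, radius_4 = 54, px0_5 = 88, py0_5 = 104, center_x_6 = 150, center_y_6 = 244, radius_6 = 40, px0_7 = 312, py0_7 = 146, px1_7 = 426, py1_7 = 214, px0_8 = 322, py0_8 = 412, px1_8 = 442, py1_8 = 448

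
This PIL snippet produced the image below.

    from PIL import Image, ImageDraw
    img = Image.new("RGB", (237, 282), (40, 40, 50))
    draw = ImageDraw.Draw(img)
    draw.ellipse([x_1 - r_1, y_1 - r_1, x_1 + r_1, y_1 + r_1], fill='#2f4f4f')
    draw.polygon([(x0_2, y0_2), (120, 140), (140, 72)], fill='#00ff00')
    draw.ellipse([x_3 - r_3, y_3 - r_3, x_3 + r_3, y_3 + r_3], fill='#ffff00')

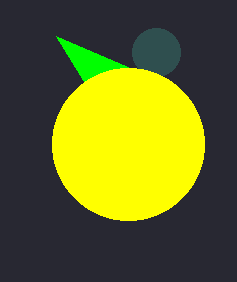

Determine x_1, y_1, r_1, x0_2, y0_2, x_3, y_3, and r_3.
x_1 = 156
y_1 = 52
r_1 = 24
x0_2 = 56
y0_2 = 36
x_3 = 128
y_3 = 144
r_3 = 76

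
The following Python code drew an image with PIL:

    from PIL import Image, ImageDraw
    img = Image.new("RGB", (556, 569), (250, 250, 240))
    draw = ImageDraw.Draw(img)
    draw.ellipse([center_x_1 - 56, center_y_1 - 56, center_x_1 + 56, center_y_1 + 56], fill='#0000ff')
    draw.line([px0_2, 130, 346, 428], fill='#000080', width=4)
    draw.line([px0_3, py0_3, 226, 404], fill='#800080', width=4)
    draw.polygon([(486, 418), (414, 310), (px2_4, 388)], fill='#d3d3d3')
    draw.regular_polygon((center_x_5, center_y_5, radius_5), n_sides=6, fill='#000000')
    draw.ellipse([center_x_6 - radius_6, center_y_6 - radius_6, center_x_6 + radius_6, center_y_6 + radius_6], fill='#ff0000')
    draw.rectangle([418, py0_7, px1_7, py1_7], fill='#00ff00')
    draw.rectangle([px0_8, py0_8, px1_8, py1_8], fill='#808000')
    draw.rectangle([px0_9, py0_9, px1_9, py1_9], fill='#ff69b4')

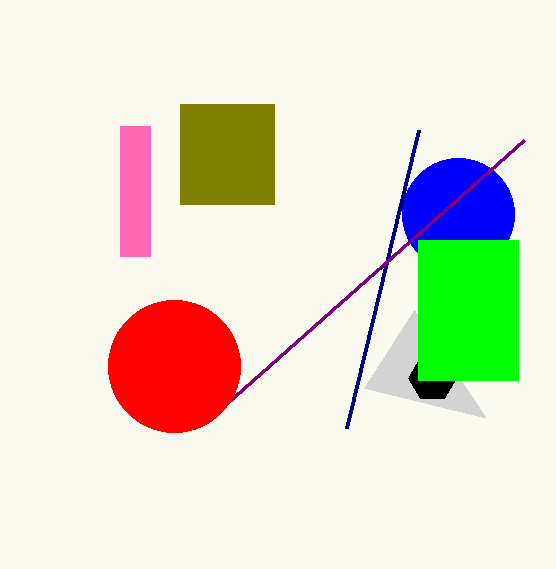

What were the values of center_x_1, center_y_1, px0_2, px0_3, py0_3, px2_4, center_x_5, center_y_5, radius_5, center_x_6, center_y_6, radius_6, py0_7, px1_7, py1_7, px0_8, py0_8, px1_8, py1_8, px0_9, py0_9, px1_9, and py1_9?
center_x_1 = 458, center_y_1 = 214, px0_2 = 418, px0_3 = 524, py0_3 = 140, px2_4 = 364, center_x_5 = 432, center_y_5 = 378, radius_5 = 24, center_x_6 = 174, center_y_6 = 366, radius_6 = 66, py0_7 = 240, px1_7 = 518, py1_7 = 380, px0_8 = 180, py0_8 = 104, px1_8 = 274, py1_8 = 204, px0_9 = 120, py0_9 = 126, px1_9 = 150, py1_9 = 256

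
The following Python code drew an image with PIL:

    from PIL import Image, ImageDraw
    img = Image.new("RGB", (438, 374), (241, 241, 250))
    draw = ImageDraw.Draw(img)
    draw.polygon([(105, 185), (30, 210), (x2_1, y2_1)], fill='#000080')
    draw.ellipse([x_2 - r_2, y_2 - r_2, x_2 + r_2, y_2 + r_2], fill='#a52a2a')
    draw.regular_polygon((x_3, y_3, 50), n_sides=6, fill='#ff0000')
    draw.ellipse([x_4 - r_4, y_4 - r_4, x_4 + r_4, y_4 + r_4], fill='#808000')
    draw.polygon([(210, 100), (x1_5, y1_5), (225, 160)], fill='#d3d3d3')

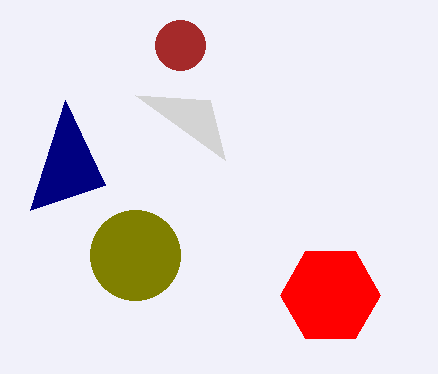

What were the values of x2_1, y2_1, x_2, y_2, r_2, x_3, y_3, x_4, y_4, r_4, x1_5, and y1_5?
x2_1 = 65; y2_1 = 100; x_2 = 180; y_2 = 45; r_2 = 25; x_3 = 330; y_3 = 295; x_4 = 135; y_4 = 255; r_4 = 45; x1_5 = 135; y1_5 = 95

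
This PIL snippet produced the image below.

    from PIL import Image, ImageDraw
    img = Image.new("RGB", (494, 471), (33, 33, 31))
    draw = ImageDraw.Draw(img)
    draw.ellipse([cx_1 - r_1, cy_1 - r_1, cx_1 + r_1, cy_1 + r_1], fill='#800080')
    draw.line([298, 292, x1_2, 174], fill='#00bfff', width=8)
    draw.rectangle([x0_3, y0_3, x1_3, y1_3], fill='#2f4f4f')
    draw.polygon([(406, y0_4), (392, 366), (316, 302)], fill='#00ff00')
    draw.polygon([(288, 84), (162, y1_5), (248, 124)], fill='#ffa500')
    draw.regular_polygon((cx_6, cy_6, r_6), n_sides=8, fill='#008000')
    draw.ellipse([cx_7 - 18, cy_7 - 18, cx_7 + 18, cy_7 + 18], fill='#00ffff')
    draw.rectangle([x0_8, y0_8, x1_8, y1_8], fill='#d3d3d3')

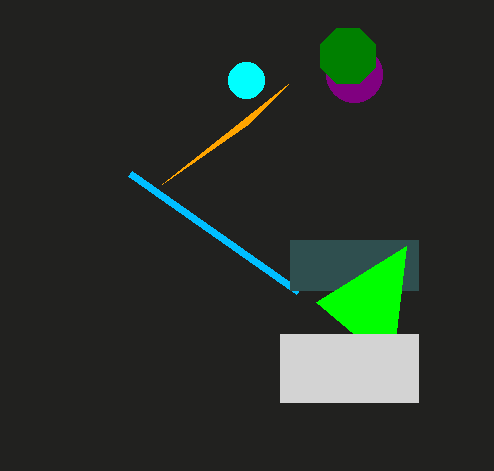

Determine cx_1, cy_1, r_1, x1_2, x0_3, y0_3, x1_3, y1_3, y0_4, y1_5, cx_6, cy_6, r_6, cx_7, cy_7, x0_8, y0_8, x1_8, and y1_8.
cx_1 = 354; cy_1 = 74; r_1 = 28; x1_2 = 130; x0_3 = 290; y0_3 = 240; x1_3 = 418; y1_3 = 290; y0_4 = 246; y1_5 = 184; cx_6 = 348; cy_6 = 56; r_6 = 30; cx_7 = 246; cy_7 = 80; x0_8 = 280; y0_8 = 334; x1_8 = 418; y1_8 = 402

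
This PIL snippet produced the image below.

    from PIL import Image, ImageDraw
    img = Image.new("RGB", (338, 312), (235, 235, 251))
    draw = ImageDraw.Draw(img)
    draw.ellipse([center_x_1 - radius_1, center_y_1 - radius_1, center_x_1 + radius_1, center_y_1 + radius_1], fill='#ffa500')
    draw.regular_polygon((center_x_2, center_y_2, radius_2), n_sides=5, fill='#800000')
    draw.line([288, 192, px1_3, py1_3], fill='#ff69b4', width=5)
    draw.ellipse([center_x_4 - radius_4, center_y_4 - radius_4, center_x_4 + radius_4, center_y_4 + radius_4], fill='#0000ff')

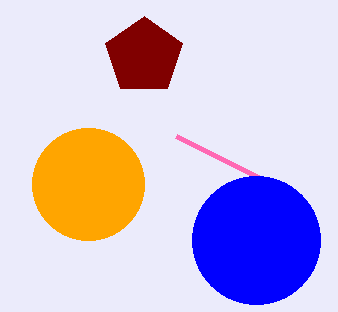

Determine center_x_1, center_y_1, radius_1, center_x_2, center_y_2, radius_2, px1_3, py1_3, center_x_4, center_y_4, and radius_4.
center_x_1 = 88; center_y_1 = 184; radius_1 = 56; center_x_2 = 144; center_y_2 = 56; radius_2 = 40; px1_3 = 176; py1_3 = 136; center_x_4 = 256; center_y_4 = 240; radius_4 = 64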